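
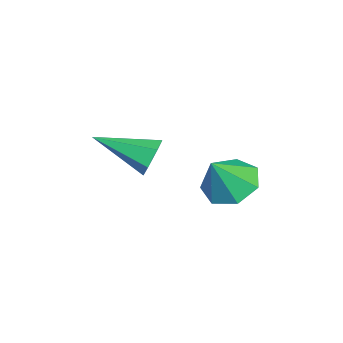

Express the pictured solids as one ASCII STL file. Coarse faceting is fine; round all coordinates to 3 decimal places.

solid 
facet normal -0.468 0.340 -0.816
outer loop
vertex 3.462 0.818 1.415
vertex 2.836 1.289 1.97
vertex 3.674 1.598 1.618
endloop
endfacet
facet normal 0.967 -0.253 -0.038
outer loop
vertex 3.462 0.818 1.415
vertex 3.674 1.598 1.618
vertex 3.524 0.791 3.17
endloop
endfacet
facet normal -0.468 0.340 -0.816
outer loop
vertex 3.674 1.598 1.618
vertex 2.836 1.289 1.97
vertex 3.255 2.145 2.086
endloop
endfacet
facet normal 0.864 0.408 0.296
outer loop
vertex 3.674 1.598 1.618
vertex 3.255 2.145 2.086
vertex 3.524 0.791 3.17
endloop
endfacet
facet normal -0.467 0.339 -0.816
outer loop
vertex 3.255 2.145 2.086
vertex 2.836 1.289 1.97
vertex 2.521 2.048 2.466
endloop
endfacet
facet normal 0.288 0.633 0.719
outer loop
vertex 3.255 2.145 2.086
vertex 2.521 2.048 2.466
vertex 3.524 0.791 3.17
endloop
endfacet
facet normal -0.468 0.339 -0.816
outer loop
vertex 2.521 2.048 2.466
vertex 2.836 1.289 1.97
vertex 2.024 1.38 2.473
endloop
endfacet
facet normal -0.325 0.251 0.912
outer loop
vertex 2.521 2.048 2.466
vertex 2.024 1.38 2.473
vertex 3.524 0.791 3.17
endloop
endfacet
facet normal -0.468 0.339 -0.816
outer loop
vertex 2.024 1.38 2.473
vertex 2.836 1.289 1.97
vertex 2.139 0.643 2.101
endloop
endfacet
facet normal -0.515 -0.449 0.730
outer loop
vertex 2.024 1.38 2.473
vertex 2.139 0.643 2.101
vertex 3.524 0.791 3.17
endloop
endfacet
facet normal -0.468 0.339 -0.816
outer loop
vertex 2.139 0.643 2.101
vertex 2.836 1.289 1.97
vertex 2.779 0.393 1.63
endloop
endfacet
facet normal -0.139 -0.940 0.310
outer loop
vertex 2.139 0.643 2.101
vertex 2.779 0.393 1.63
vertex 3.524 0.791 3.17
endloop
endfacet
facet normal -0.468 0.339 -0.816
outer loop
vertex 2.779 0.393 1.63
vertex 2.836 1.289 1.97
vertex 3.462 0.818 1.415
endloop
endfacet
facet normal 0.521 -0.853 -0.032
outer loop
vertex 2.779 0.393 1.63
vertex 3.462 0.818 1.415
vertex 3.524 0.791 3.17
endloop
endfacet
facet normal 0.053 0.935 -0.350
outer loop
vertex 3.539 -0.751 3.609
vertex 3.19 -0.942 3.045
vertex 2.85 -0.715 3.601
endloop
endfacet
facet normal -0.009 0.055 0.998
outer loop
vertex 3.539 -0.751 3.609
vertex 2.85 -0.715 3.601
vertex 3.09 -2.738 3.715
endloop
endfacet
facet normal 0.053 0.935 -0.350
outer loop
vertex 2.85 -0.715 3.601
vertex 3.19 -0.942 3.045
vertex 2.501 -0.906 3.037
endloop
endfacet
facet normal -0.838 -0.069 0.542
outer loop
vertex 2.85 -0.715 3.601
vertex 2.501 -0.906 3.037
vertex 3.09 -2.738 3.715
endloop
endfacet
facet normal 0.053 0.935 -0.349
outer loop
vertex 2.501 -0.906 3.037
vertex 3.19 -0.942 3.045
vertex 2.842 -1.133 2.481
endloop
endfacet
facet normal -0.844 -0.402 -0.354
outer loop
vertex 2.501 -0.906 3.037
vertex 2.842 -1.133 2.481
vertex 3.09 -2.738 3.715
endloop
endfacet
facet normal 0.052 0.936 -0.349
outer loop
vertex 2.842 -1.133 2.481
vertex 3.19 -0.942 3.045
vertex 3.531 -1.168 2.489
endloop
endfacet
facet normal -0.022 -0.611 -0.791
outer loop
vertex 2.842 -1.133 2.481
vertex 3.531 -1.168 2.489
vertex 3.09 -2.738 3.715
endloop
endfacet
facet normal 0.052 0.936 -0.349
outer loop
vertex 3.531 -1.168 2.489
vertex 3.19 -0.942 3.045
vertex 3.879 -0.977 3.053
endloop
endfacet
facet normal 0.807 -0.487 -0.333
outer loop
vertex 3.531 -1.168 2.489
vertex 3.879 -0.977 3.053
vertex 3.09 -2.738 3.715
endloop
endfacet
facet normal 0.052 0.936 -0.349
outer loop
vertex 3.879 -0.977 3.053
vertex 3.19 -0.942 3.045
vertex 3.539 -0.751 3.609
endloop
endfacet
facet normal 0.814 -0.154 0.560
outer loop
vertex 3.879 -0.977 3.053
vertex 3.539 -0.751 3.609
vertex 3.09 -2.738 3.715
endloop
endfacet

endsolid


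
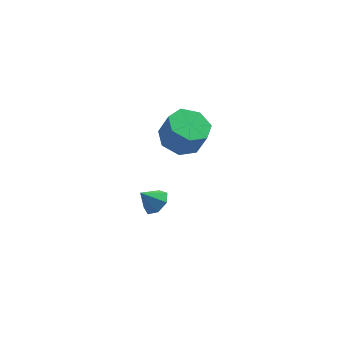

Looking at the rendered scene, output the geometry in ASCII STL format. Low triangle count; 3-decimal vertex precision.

solid 
facet normal 0.656 -0.009 -0.754
outer loop
vertex 1.784 0.278 -3.7
vertex 1.244 0.126 -4.168
vertex 1.494 0.779 -3.958
endloop
endfacet
facet normal 0.171 0.528 0.832
outer loop
vertex 1.784 0.278 -3.7
vertex 1.494 0.779 -3.958
vertex 0.536 0.134 -3.352
endloop
endfacet
facet normal 0.655 -0.008 -0.755
outer loop
vertex 1.494 0.779 -3.958
vertex 1.244 0.126 -4.168
vertex 1.016 0.788 -4.373
endloop
endfacet
facet normal -0.327 0.858 0.396
outer loop
vertex 1.494 0.779 -3.958
vertex 1.016 0.788 -4.373
vertex 0.536 0.134 -3.352
endloop
endfacet
facet normal 0.656 -0.008 -0.755
outer loop
vertex 1.016 0.788 -4.373
vertex 1.244 0.126 -4.168
vertex 0.71 0.298 -4.634
endloop
endfacet
facet normal -0.837 0.546 -0.044
outer loop
vertex 1.016 0.788 -4.373
vertex 0.71 0.298 -4.634
vertex 0.536 0.134 -3.352
endloop
endfacet
facet normal 0.656 -0.009 -0.755
outer loop
vertex 0.71 0.298 -4.634
vertex 1.244 0.126 -4.168
vertex 0.806 -0.321 -4.543
endloop
endfacet
facet normal -0.973 -0.174 -0.154
outer loop
vertex 0.71 0.298 -4.634
vertex 0.806 -0.321 -4.543
vertex 0.536 0.134 -3.352
endloop
endfacet
facet normal 0.655 -0.008 -0.756
outer loop
vertex 0.806 -0.321 -4.543
vertex 1.244 0.126 -4.168
vertex 1.233 -0.604 -4.17
endloop
endfacet
facet normal -0.633 -0.760 0.147
outer loop
vertex 0.806 -0.321 -4.543
vertex 1.233 -0.604 -4.17
vertex 0.536 0.134 -3.352
endloop
endfacet
facet normal 0.656 -0.008 -0.755
outer loop
vertex 1.233 -0.604 -4.17
vertex 1.244 0.126 -4.168
vertex 1.668 -0.338 -3.795
endloop
endfacet
facet normal -0.074 -0.771 0.633
outer loop
vertex 1.233 -0.604 -4.17
vertex 1.668 -0.338 -3.795
vertex 0.536 0.134 -3.352
endloop
endfacet
facet normal 0.656 -0.007 -0.755
outer loop
vertex 1.668 -0.338 -3.795
vertex 1.244 0.126 -4.168
vertex 1.784 0.278 -3.7
endloop
endfacet
facet normal 0.284 -0.198 0.938
outer loop
vertex 1.668 -0.338 -3.795
vertex 1.784 0.278 -3.7
vertex 0.536 0.134 -3.352
endloop
endfacet
facet normal -0.308 0.215 -0.927
outer loop
vertex 2.807 -1.48 0.799
vertex 2.178 -0.77 1.173
vertex 3.148 -0.667 0.874
endloop
endfacet
facet normal 0.870 -0.331 -0.366
outer loop
vertex 2.807 -1.48 0.799
vertex 3.148 -0.667 0.874
vertex 3.211 -1.761 2.013
endloop
endfacet
facet normal 0.870 -0.331 -0.366
outer loop
vertex 3.211 -1.761 2.013
vertex 3.148 -0.667 0.874
vertex 3.552 -0.947 2.088
endloop
endfacet
facet normal 0.308 -0.215 0.927
outer loop
vertex 3.211 -1.761 2.013
vertex 3.552 -0.947 2.088
vertex 2.582 -1.05 2.387
endloop
endfacet
facet normal -0.308 0.214 -0.927
outer loop
vertex 3.148 -0.667 0.874
vertex 2.178 -0.77 1.173
vertex 2.758 0.069 1.174
endloop
endfacet
facet normal 0.843 0.513 -0.162
outer loop
vertex 3.148 -0.667 0.874
vertex 2.758 0.069 1.174
vertex 3.552 -0.947 2.088
endloop
endfacet
facet normal 0.843 0.513 -0.162
outer loop
vertex 3.552 -0.947 2.088
vertex 2.758 0.069 1.174
vertex 3.162 -0.211 2.388
endloop
endfacet
facet normal 0.308 -0.214 0.927
outer loop
vertex 3.552 -0.947 2.088
vertex 3.162 -0.211 2.388
vertex 2.582 -1.05 2.387
endloop
endfacet
facet normal -0.308 0.214 -0.927
outer loop
vertex 2.758 0.069 1.174
vertex 2.178 -0.77 1.173
vertex 1.932 0.174 1.473
endloop
endfacet
facet normal 0.182 0.970 0.163
outer loop
vertex 2.758 0.069 1.174
vertex 1.932 0.174 1.473
vertex 3.162 -0.211 2.388
endloop
endfacet
facet normal 0.181 0.970 0.164
outer loop
vertex 3.162 -0.211 2.388
vertex 1.932 0.174 1.473
vertex 2.336 -0.107 2.687
endloop
endfacet
facet normal 0.308 -0.214 0.927
outer loop
vertex 3.162 -0.211 2.388
vertex 2.336 -0.107 2.687
vertex 2.582 -1.05 2.387
endloop
endfacet
facet normal -0.308 0.214 -0.927
outer loop
vertex 1.932 0.174 1.473
vertex 2.178 -0.77 1.173
vertex 1.291 -0.433 1.546
endloop
endfacet
facet normal -0.617 0.696 0.367
outer loop
vertex 1.932 0.174 1.473
vertex 1.291 -0.433 1.546
vertex 2.336 -0.107 2.687
endloop
endfacet
facet normal -0.617 0.697 0.366
outer loop
vertex 2.336 -0.107 2.687
vertex 1.291 -0.433 1.546
vertex 1.695 -0.713 2.76
endloop
endfacet
facet normal 0.308 -0.214 0.927
outer loop
vertex 2.336 -0.107 2.687
vertex 1.695 -0.713 2.76
vertex 2.582 -1.05 2.387
endloop
endfacet
facet normal -0.308 0.214 -0.927
outer loop
vertex 1.291 -0.433 1.546
vertex 2.178 -0.77 1.173
vertex 1.318 -1.293 1.338
endloop
endfacet
facet normal -0.951 -0.101 0.293
outer loop
vertex 1.291 -0.433 1.546
vertex 1.318 -1.293 1.338
vertex 1.695 -0.713 2.76
endloop
endfacet
facet normal -0.951 -0.101 0.293
outer loop
vertex 1.695 -0.713 2.76
vertex 1.318 -1.293 1.338
vertex 1.722 -1.573 2.552
endloop
endfacet
facet normal 0.308 -0.214 0.927
outer loop
vertex 1.695 -0.713 2.76
vertex 1.722 -1.573 2.552
vertex 2.582 -1.05 2.387
endloop
endfacet
facet normal -0.308 0.214 -0.927
outer loop
vertex 1.318 -1.293 1.338
vertex 2.178 -0.77 1.173
vertex 1.993 -1.759 1.006
endloop
endfacet
facet normal -0.568 -0.823 -0.001
outer loop
vertex 1.318 -1.293 1.338
vertex 1.993 -1.759 1.006
vertex 1.722 -1.573 2.552
endloop
endfacet
facet normal -0.568 -0.823 -0.001
outer loop
vertex 1.722 -1.573 2.552
vertex 1.993 -1.759 1.006
vertex 2.397 -2.039 2.22
endloop
endfacet
facet normal 0.308 -0.214 0.927
outer loop
vertex 1.722 -1.573 2.552
vertex 2.397 -2.039 2.22
vertex 2.582 -1.05 2.387
endloop
endfacet
facet normal -0.309 0.214 -0.927
outer loop
vertex 1.993 -1.759 1.006
vertex 2.178 -0.77 1.173
vertex 2.807 -1.48 0.799
endloop
endfacet
facet normal 0.242 -0.925 -0.294
outer loop
vertex 1.993 -1.759 1.006
vertex 2.807 -1.48 0.799
vertex 2.397 -2.039 2.22
endloop
endfacet
facet normal 0.241 -0.925 -0.294
outer loop
vertex 2.397 -2.039 2.22
vertex 2.807 -1.48 0.799
vertex 3.211 -1.761 2.013
endloop
endfacet
facet normal 0.309 -0.214 0.927
outer loop
vertex 2.397 -2.039 2.22
vertex 3.211 -1.761 2.013
vertex 2.582 -1.05 2.387
endloop
endfacet

endsolid


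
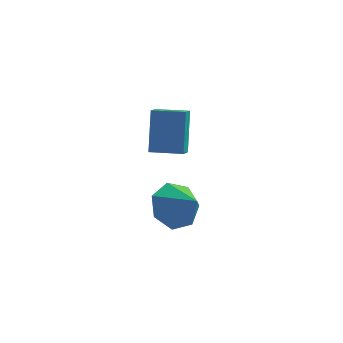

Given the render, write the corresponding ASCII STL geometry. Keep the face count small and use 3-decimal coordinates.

solid 
facet normal -0.667 0.378 -0.641
outer loop
vertex 0.716 2.096 -1.672
vertex 0.019 2.224 -0.871
vertex 0.755 2.912 -1.231
endloop
endfacet
facet normal 0.986 0.040 -0.161
outer loop
vertex 0.716 2.096 -1.672
vertex 0.755 2.912 -1.231
vertex 1.021 1.656 0.091
endloop
endfacet
facet normal -0.668 0.379 -0.641
outer loop
vertex 0.755 2.912 -1.231
vertex 0.019 2.224 -0.871
vertex 0.24 3.21 -0.518
endloop
endfacet
facet normal 0.779 0.526 0.343
outer loop
vertex 0.755 2.912 -1.231
vertex 0.24 3.21 -0.518
vertex 1.021 1.656 0.091
endloop
endfacet
facet normal -0.667 0.379 -0.641
outer loop
vertex 0.24 3.21 -0.518
vertex 0.019 2.224 -0.871
vertex -0.442 2.765 -0.071
endloop
endfacet
facet normal 0.256 0.461 0.850
outer loop
vertex 0.24 3.21 -0.518
vertex -0.442 2.765 -0.071
vertex 1.021 1.656 0.091
endloop
endfacet
facet normal -0.668 0.378 -0.641
outer loop
vertex -0.442 2.765 -0.071
vertex 0.019 2.224 -0.871
vertex -0.776 1.913 -0.226
endloop
endfacet
facet normal -0.187 -0.104 0.977
outer loop
vertex -0.442 2.765 -0.071
vertex -0.776 1.913 -0.226
vertex 1.021 1.656 0.091
endloop
endfacet
facet normal -0.668 0.378 -0.641
outer loop
vertex -0.776 1.913 -0.226
vertex 0.019 2.224 -0.871
vertex -0.512 1.295 -0.866
endloop
endfacet
facet normal -0.218 -0.745 0.630
outer loop
vertex -0.776 1.913 -0.226
vertex -0.512 1.295 -0.866
vertex 1.021 1.656 0.091
endloop
endfacet
facet normal -0.668 0.378 -0.641
outer loop
vertex -0.512 1.295 -0.866
vertex 0.019 2.224 -0.871
vertex 0.152 1.377 -1.51
endloop
endfacet
facet normal 0.188 -0.980 0.069
outer loop
vertex -0.512 1.295 -0.866
vertex 0.152 1.377 -1.51
vertex 1.021 1.656 0.091
endloop
endfacet
facet normal -0.667 0.379 -0.641
outer loop
vertex 0.152 1.377 -1.51
vertex 0.019 2.224 -0.871
vertex 0.716 2.096 -1.672
endloop
endfacet
facet normal 0.723 -0.631 -0.282
outer loop
vertex 0.152 1.377 -1.51
vertex 0.716 2.096 -1.672
vertex 1.021 1.656 0.091
endloop
endfacet
facet normal -0.994 -0.089 -0.067
outer loop
vertex -0.68 1.241 2.794
vertex -0.869 2.191 4.334
vertex -0.713 1.936 2.361
endloop
endfacet
facet normal 0.104 -0.522 -0.846
outer loop
vertex 0.549 2.049 2.446
vertex -0.68 1.241 2.794
vertex -0.713 1.936 2.361
endloop
endfacet
facet normal -0.994 -0.089 -0.067
outer loop
vertex -0.713 1.936 2.361
vertex -0.869 2.191 4.334
vertex -0.902 2.887 3.901
endloop
endfacet
facet normal -0.040 0.848 -0.529
outer loop
vertex -0.902 2.887 3.901
vertex 0.549 2.049 2.446
vertex -0.713 1.936 2.361
endloop
endfacet
facet normal 0.040 -0.848 0.528
outer loop
vertex -0.68 1.241 2.794
vertex 0.393 2.304 4.419
vertex -0.869 2.191 4.334
endloop
endfacet
facet normal 0.103 -0.522 -0.847
outer loop
vertex 0.582 1.353 2.879
vertex -0.68 1.241 2.794
vertex 0.549 2.049 2.446
endloop
endfacet
facet normal 0.040 -0.848 0.529
outer loop
vertex 0.582 1.353 2.879
vertex 0.393 2.304 4.419
vertex -0.68 1.241 2.794
endloop
endfacet
facet normal -0.104 0.522 0.847
outer loop
vertex -0.869 2.191 4.334
vertex 0.393 2.304 4.419
vertex -0.902 2.887 3.901
endloop
endfacet
facet normal -0.040 0.848 -0.528
outer loop
vertex 0.36 2.999 3.986
vertex 0.549 2.049 2.446
vertex -0.902 2.887 3.901
endloop
endfacet
facet normal -0.103 0.522 0.846
outer loop
vertex -0.902 2.887 3.901
vertex 0.393 2.304 4.419
vertex 0.36 2.999 3.986
endloop
endfacet
facet normal 0.994 0.089 0.067
outer loop
vertex 0.36 2.999 3.986
vertex 0.582 1.353 2.879
vertex 0.549 2.049 2.446
endloop
endfacet
facet normal 0.994 0.089 0.067
outer loop
vertex 0.393 2.304 4.419
vertex 0.582 1.353 2.879
vertex 0.36 2.999 3.986
endloop
endfacet

endsolid


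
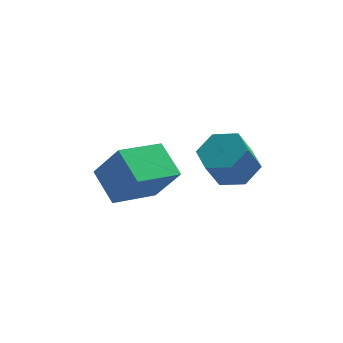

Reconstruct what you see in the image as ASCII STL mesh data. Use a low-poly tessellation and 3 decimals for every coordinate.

solid 
facet normal -0.748 -0.617 0.244
outer loop
vertex -2.166 -0.253 2.594
vertex -3.128 0.286 1.01
vertex -1.43 -1.488 1.726
endloop
endfacet
facet normal 0.499 -0.279 0.820
outer loop
vertex 0.148 -0.186 1.21
vertex -2.166 -0.253 2.594
vertex -1.43 -1.488 1.726
endloop
endfacet
facet normal -0.748 -0.617 0.245
outer loop
vertex -1.43 -1.488 1.726
vertex -3.128 0.286 1.01
vertex -2.392 -0.95 0.142
endloop
endfacet
facet normal 0.438 -0.736 -0.516
outer loop
vertex -2.392 -0.95 0.142
vertex 0.148 -0.186 1.21
vertex -1.43 -1.488 1.726
endloop
endfacet
facet normal -0.438 0.736 0.516
outer loop
vertex -2.166 -0.253 2.594
vertex -1.55 1.588 0.494
vertex -3.128 0.286 1.01
endloop
endfacet
facet normal 0.499 -0.279 0.821
outer loop
vertex -0.588 1.05 2.078
vertex -2.166 -0.253 2.594
vertex 0.148 -0.186 1.21
endloop
endfacet
facet normal -0.439 0.736 0.516
outer loop
vertex -0.588 1.05 2.078
vertex -1.55 1.588 0.494
vertex -2.166 -0.253 2.594
endloop
endfacet
facet normal -0.499 0.279 -0.821
outer loop
vertex -3.128 0.286 1.01
vertex -1.55 1.588 0.494
vertex -2.392 -0.95 0.142
endloop
endfacet
facet normal 0.438 -0.736 -0.517
outer loop
vertex -0.814 0.353 -0.374
vertex 0.148 -0.186 1.21
vertex -2.392 -0.95 0.142
endloop
endfacet
facet normal -0.499 0.279 -0.820
outer loop
vertex -2.392 -0.95 0.142
vertex -1.55 1.588 0.494
vertex -0.814 0.353 -0.374
endloop
endfacet
facet normal 0.748 0.617 -0.244
outer loop
vertex -0.814 0.353 -0.374
vertex -0.588 1.05 2.078
vertex 0.148 -0.186 1.21
endloop
endfacet
facet normal 0.748 0.617 -0.244
outer loop
vertex -1.55 1.588 0.494
vertex -0.588 1.05 2.078
vertex -0.814 0.353 -0.374
endloop
endfacet
facet normal 0.350 0.361 -0.865
outer loop
vertex 2.734 -0.786 2.949
vertex 2.134 -1.408 2.447
vertex 1.811 -0.495 2.697
endloop
endfacet
facet normal 0.161 0.886 0.434
outer loop
vertex 2.734 -0.786 2.949
vertex 1.811 -0.495 2.697
vertex 2.207 -1.33 4.255
endloop
endfacet
facet normal 0.161 0.886 0.434
outer loop
vertex 2.207 -1.33 4.255
vertex 1.811 -0.495 2.697
vertex 1.284 -1.039 4.003
endloop
endfacet
facet normal -0.350 -0.360 0.865
outer loop
vertex 2.207 -1.33 4.255
vertex 1.284 -1.039 4.003
vertex 1.606 -1.952 3.753
endloop
endfacet
facet normal 0.350 0.361 -0.865
outer loop
vertex 1.811 -0.495 2.697
vertex 2.134 -1.408 2.447
vertex 1.211 -1.117 2.195
endloop
endfacet
facet normal -0.719 0.695 -0.001
outer loop
vertex 1.811 -0.495 2.697
vertex 1.211 -1.117 2.195
vertex 1.284 -1.039 4.003
endloop
endfacet
facet normal -0.719 0.695 -0.001
outer loop
vertex 1.284 -1.039 4.003
vertex 1.211 -1.117 2.195
vertex 0.683 -1.661 3.501
endloop
endfacet
facet normal -0.350 -0.360 0.865
outer loop
vertex 1.284 -1.039 4.003
vertex 0.683 -1.661 3.501
vertex 1.606 -1.952 3.753
endloop
endfacet
facet normal 0.350 0.360 -0.865
outer loop
vertex 1.211 -1.117 2.195
vertex 2.134 -1.408 2.447
vertex 1.533 -2.03 1.945
endloop
endfacet
facet normal -0.880 -0.191 -0.435
outer loop
vertex 1.211 -1.117 2.195
vertex 1.533 -2.03 1.945
vertex 0.683 -1.661 3.501
endloop
endfacet
facet normal -0.880 -0.192 -0.435
outer loop
vertex 0.683 -1.661 3.501
vertex 1.533 -2.03 1.945
vertex 1.006 -2.574 3.251
endloop
endfacet
facet normal -0.350 -0.361 0.865
outer loop
vertex 0.683 -1.661 3.501
vertex 1.006 -2.574 3.251
vertex 1.606 -1.952 3.753
endloop
endfacet
facet normal 0.350 0.360 -0.865
outer loop
vertex 1.533 -2.03 1.945
vertex 2.134 -1.408 2.447
vertex 2.456 -2.321 2.197
endloop
endfacet
facet normal -0.161 -0.886 -0.434
outer loop
vertex 1.533 -2.03 1.945
vertex 2.456 -2.321 2.197
vertex 1.006 -2.574 3.251
endloop
endfacet
facet normal -0.161 -0.886 -0.434
outer loop
vertex 1.006 -2.574 3.251
vertex 2.456 -2.321 2.197
vertex 1.929 -2.865 3.503
endloop
endfacet
facet normal -0.350 -0.361 0.865
outer loop
vertex 1.006 -2.574 3.251
vertex 1.929 -2.865 3.503
vertex 1.606 -1.952 3.753
endloop
endfacet
facet normal 0.350 0.360 -0.865
outer loop
vertex 2.456 -2.321 2.197
vertex 2.134 -1.408 2.447
vertex 3.057 -1.699 2.699
endloop
endfacet
facet normal 0.719 -0.695 0.001
outer loop
vertex 2.456 -2.321 2.197
vertex 3.057 -1.699 2.699
vertex 1.929 -2.865 3.503
endloop
endfacet
facet normal 0.719 -0.695 0.001
outer loop
vertex 1.929 -2.865 3.503
vertex 3.057 -1.699 2.699
vertex 2.529 -2.243 4.005
endloop
endfacet
facet normal -0.350 -0.361 0.865
outer loop
vertex 1.929 -2.865 3.503
vertex 2.529 -2.243 4.005
vertex 1.606 -1.952 3.753
endloop
endfacet
facet normal 0.350 0.361 -0.865
outer loop
vertex 3.057 -1.699 2.699
vertex 2.134 -1.408 2.447
vertex 2.734 -0.786 2.949
endloop
endfacet
facet normal 0.879 0.192 0.436
outer loop
vertex 3.057 -1.699 2.699
vertex 2.734 -0.786 2.949
vertex 2.529 -2.243 4.005
endloop
endfacet
facet normal 0.880 0.191 0.435
outer loop
vertex 2.529 -2.243 4.005
vertex 2.734 -0.786 2.949
vertex 2.207 -1.33 4.255
endloop
endfacet
facet normal -0.350 -0.360 0.865
outer loop
vertex 2.529 -2.243 4.005
vertex 2.207 -1.33 4.255
vertex 1.606 -1.952 3.753
endloop
endfacet

endsolid


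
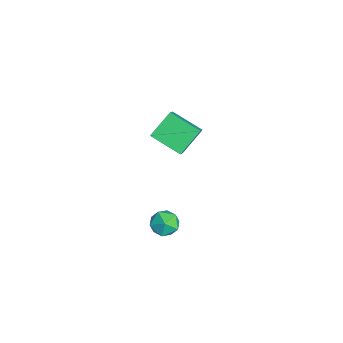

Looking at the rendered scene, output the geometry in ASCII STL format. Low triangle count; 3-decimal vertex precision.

solid 
facet normal -0.518 0.261 0.815
outer loop
vertex 3.516 -1.656 2.865
vertex 2.707 -2.0 2.461
vertex 3.262 -2.58 3.0
endloop
endfacet
facet normal 0.157 0.100 0.982
outer loop
vertex 3.516 -1.656 2.865
vertex 3.262 -2.58 3.0
vertex 4.186 -2.353 2.829
endloop
endfacet
facet normal 0.587 0.532 0.610
outer loop
vertex 3.516 -1.656 2.865
vertex 4.186 -2.353 2.829
vertex 4.203 -1.632 2.184
endloop
endfacet
facet normal 0.176 0.961 0.212
outer loop
vertex 3.516 -1.656 2.865
vertex 4.203 -1.632 2.184
vertex 3.288 -1.414 1.957
endloop
endfacet
facet normal -0.506 0.793 0.339
outer loop
vertex 3.516 -1.656 2.865
vertex 3.288 -1.414 1.957
vertex 2.707 -2.0 2.461
endloop
endfacet
facet normal 0.283 -0.569 0.772
outer loop
vertex 4.186 -2.353 2.829
vertex 3.262 -2.58 3.0
vertex 3.792 -3.126 2.403
endloop
endfacet
facet normal -0.809 -0.309 0.501
outer loop
vertex 3.262 -2.58 3.0
vertex 2.707 -2.0 2.461
vertex 2.877 -2.908 2.176
endloop
endfacet
facet normal -0.790 0.551 -0.270
outer loop
vertex 2.707 -2.0 2.461
vertex 3.288 -1.414 1.957
vertex 2.894 -2.187 1.531
endloop
endfacet
facet normal 0.314 0.823 -0.474
outer loop
vertex 3.288 -1.414 1.957
vertex 4.203 -1.632 2.184
vertex 3.818 -1.96 1.36
endloop
endfacet
facet normal 0.977 0.129 0.170
outer loop
vertex 4.203 -1.632 2.184
vertex 4.186 -2.353 2.829
vertex 4.373 -2.54 1.899
endloop
endfacet
facet normal -0.176 -0.961 -0.212
outer loop
vertex 3.564 -2.884 1.495
vertex 3.792 -3.126 2.403
vertex 2.877 -2.908 2.176
endloop
endfacet
facet normal -0.587 -0.532 -0.610
outer loop
vertex 3.564 -2.884 1.495
vertex 2.877 -2.908 2.176
vertex 2.894 -2.187 1.531
endloop
endfacet
facet normal -0.157 -0.100 -0.982
outer loop
vertex 3.564 -2.884 1.495
vertex 2.894 -2.187 1.531
vertex 3.818 -1.96 1.36
endloop
endfacet
facet normal 0.518 -0.261 -0.815
outer loop
vertex 3.564 -2.884 1.495
vertex 3.818 -1.96 1.36
vertex 4.373 -2.54 1.899
endloop
endfacet
facet normal 0.506 -0.793 -0.339
outer loop
vertex 3.564 -2.884 1.495
vertex 4.373 -2.54 1.899
vertex 3.792 -3.126 2.403
endloop
endfacet
facet normal -0.314 -0.823 0.474
outer loop
vertex 2.877 -2.908 2.176
vertex 3.792 -3.126 2.403
vertex 3.262 -2.58 3.0
endloop
endfacet
facet normal -0.977 -0.129 -0.170
outer loop
vertex 2.894 -2.187 1.531
vertex 2.877 -2.908 2.176
vertex 2.707 -2.0 2.461
endloop
endfacet
facet normal -0.283 0.569 -0.772
outer loop
vertex 3.818 -1.96 1.36
vertex 2.894 -2.187 1.531
vertex 3.288 -1.414 1.957
endloop
endfacet
facet normal 0.809 0.309 -0.501
outer loop
vertex 4.373 -2.54 1.899
vertex 3.818 -1.96 1.36
vertex 4.203 -1.632 2.184
endloop
endfacet
facet normal 0.790 -0.551 0.270
outer loop
vertex 3.792 -3.126 2.403
vertex 4.373 -2.54 1.899
vertex 4.186 -2.353 2.829
endloop
endfacet
facet normal -0.554 -0.731 0.399
outer loop
vertex -2.873 -2.121 3.942
vertex -3.681 -0.833 5.179
vertex -4.29 -1.758 2.638
endloop
endfacet
facet normal 0.412 -0.657 -0.631
outer loop
vertex -3.099 -0.187 1.781
vertex -2.873 -2.121 3.942
vertex -4.29 -1.758 2.638
endloop
endfacet
facet normal -0.554 -0.731 0.399
outer loop
vertex -4.29 -1.758 2.638
vertex -3.681 -0.833 5.179
vertex -5.098 -0.47 3.875
endloop
endfacet
facet normal -0.723 0.185 -0.665
outer loop
vertex -5.098 -0.47 3.875
vertex -3.099 -0.187 1.781
vertex -4.29 -1.758 2.638
endloop
endfacet
facet normal 0.723 -0.185 0.665
outer loop
vertex -2.873 -2.121 3.942
vertex -2.49 0.738 4.322
vertex -3.681 -0.833 5.179
endloop
endfacet
facet normal 0.412 -0.657 -0.631
outer loop
vertex -1.682 -0.55 3.085
vertex -2.873 -2.121 3.942
vertex -3.099 -0.187 1.781
endloop
endfacet
facet normal 0.723 -0.185 0.665
outer loop
vertex -1.682 -0.55 3.085
vertex -2.49 0.738 4.322
vertex -2.873 -2.121 3.942
endloop
endfacet
facet normal -0.412 0.657 0.631
outer loop
vertex -3.681 -0.833 5.179
vertex -2.49 0.738 4.322
vertex -5.098 -0.47 3.875
endloop
endfacet
facet normal -0.723 0.185 -0.665
outer loop
vertex -3.907 1.101 3.018
vertex -3.099 -0.187 1.781
vertex -5.098 -0.47 3.875
endloop
endfacet
facet normal -0.412 0.657 0.631
outer loop
vertex -5.098 -0.47 3.875
vertex -2.49 0.738 4.322
vertex -3.907 1.101 3.018
endloop
endfacet
facet normal 0.554 0.731 -0.399
outer loop
vertex -3.907 1.101 3.018
vertex -1.682 -0.55 3.085
vertex -3.099 -0.187 1.781
endloop
endfacet
facet normal 0.554 0.731 -0.399
outer loop
vertex -2.49 0.738 4.322
vertex -1.682 -0.55 3.085
vertex -3.907 1.101 3.018
endloop
endfacet

endsolid


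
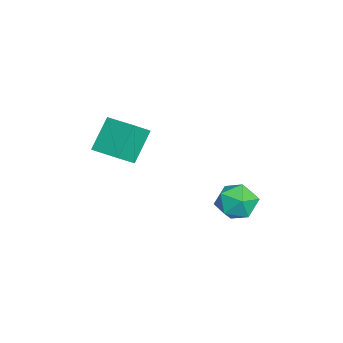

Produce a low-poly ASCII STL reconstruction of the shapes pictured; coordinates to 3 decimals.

solid 
facet normal -0.625 -0.776 -0.084
outer loop
vertex -1.069 -1.95 1.281
vertex -1.691 -1.375 0.594
vertex -0.205 -2.509 0.029
endloop
endfacet
facet normal 0.570 -0.528 0.629
outer loop
vertex 0.651 -1.445 0.146
vertex -1.069 -1.95 1.281
vertex -0.205 -2.509 0.029
endloop
endfacet
facet normal -0.625 -0.776 -0.085
outer loop
vertex -0.205 -2.509 0.029
vertex -1.691 -1.375 0.594
vertex -0.827 -1.933 -0.657
endloop
endfacet
facet normal 0.533 -0.344 -0.773
outer loop
vertex -0.827 -1.933 -0.657
vertex 0.651 -1.445 0.146
vertex -0.205 -2.509 0.029
endloop
endfacet
facet normal -0.534 0.345 0.772
outer loop
vertex -1.069 -1.95 1.281
vertex -0.835 -0.311 0.711
vertex -1.691 -1.375 0.594
endloop
endfacet
facet normal 0.570 -0.528 0.629
outer loop
vertex -0.213 -0.887 1.397
vertex -1.069 -1.95 1.281
vertex 0.651 -1.445 0.146
endloop
endfacet
facet normal -0.533 0.345 0.773
outer loop
vertex -0.213 -0.887 1.397
vertex -0.835 -0.311 0.711
vertex -1.069 -1.95 1.281
endloop
endfacet
facet normal -0.570 0.528 -0.629
outer loop
vertex -1.691 -1.375 0.594
vertex -0.835 -0.311 0.711
vertex -0.827 -1.933 -0.657
endloop
endfacet
facet normal 0.534 -0.345 -0.772
outer loop
vertex 0.029 -0.87 -0.541
vertex 0.651 -1.445 0.146
vertex -0.827 -1.933 -0.657
endloop
endfacet
facet normal -0.570 0.528 -0.629
outer loop
vertex -0.827 -1.933 -0.657
vertex -0.835 -0.311 0.711
vertex 0.029 -0.87 -0.541
endloop
endfacet
facet normal 0.624 0.777 0.085
outer loop
vertex 0.029 -0.87 -0.541
vertex -0.213 -0.887 1.397
vertex 0.651 -1.445 0.146
endloop
endfacet
facet normal 0.625 0.776 0.085
outer loop
vertex -0.835 -0.311 0.711
vertex -0.213 -0.887 1.397
vertex 0.029 -0.87 -0.541
endloop
endfacet
facet normal -0.423 0.900 -0.104
outer loop
vertex -0.283 3.589 -3.287
vertex -0.798 3.437 -2.507
vertex 0.053 3.845 -2.44
endloop
endfacet
facet normal 0.240 0.899 -0.367
outer loop
vertex -0.283 3.589 -3.287
vertex 0.053 3.845 -2.44
vertex 0.625 3.434 -3.072
endloop
endfacet
facet normal 0.275 0.397 -0.876
outer loop
vertex -0.283 3.589 -3.287
vertex 0.625 3.434 -3.072
vertex 0.128 2.771 -3.529
endloop
endfacet
facet normal -0.367 0.090 -0.926
outer loop
vertex -0.283 3.589 -3.287
vertex 0.128 2.771 -3.529
vertex -0.752 2.774 -3.18
endloop
endfacet
facet normal -0.799 0.401 -0.449
outer loop
vertex -0.283 3.589 -3.287
vertex -0.752 2.774 -3.18
vertex -0.798 3.437 -2.507
endloop
endfacet
facet normal 0.685 0.711 0.158
outer loop
vertex 0.625 3.434 -3.072
vertex 0.053 3.845 -2.44
vertex 0.672 3.186 -2.16
endloop
endfacet
facet normal -0.388 0.714 0.583
outer loop
vertex 0.053 3.845 -2.44
vertex -0.798 3.437 -2.507
vertex -0.208 3.189 -1.811
endloop
endfacet
facet normal -0.995 -0.095 0.025
outer loop
vertex -0.798 3.437 -2.507
vertex -0.752 2.774 -3.18
vertex -0.705 2.526 -2.268
endloop
endfacet
facet normal -0.298 -0.596 -0.745
outer loop
vertex -0.752 2.774 -3.18
vertex 0.128 2.771 -3.529
vertex -0.133 2.115 -2.9
endloop
endfacet
facet normal 0.742 -0.098 -0.664
outer loop
vertex 0.128 2.771 -3.529
vertex 0.625 3.434 -3.072
vertex 0.718 2.523 -2.833
endloop
endfacet
facet normal 0.367 -0.090 0.926
outer loop
vertex 0.203 2.371 -2.053
vertex 0.672 3.186 -2.16
vertex -0.208 3.189 -1.811
endloop
endfacet
facet normal -0.275 -0.397 0.876
outer loop
vertex 0.203 2.371 -2.053
vertex -0.208 3.189 -1.811
vertex -0.705 2.526 -2.268
endloop
endfacet
facet normal -0.240 -0.899 0.367
outer loop
vertex 0.203 2.371 -2.053
vertex -0.705 2.526 -2.268
vertex -0.133 2.115 -2.9
endloop
endfacet
facet normal 0.423 -0.900 0.104
outer loop
vertex 0.203 2.371 -2.053
vertex -0.133 2.115 -2.9
vertex 0.718 2.523 -2.833
endloop
endfacet
facet normal 0.799 -0.401 0.449
outer loop
vertex 0.203 2.371 -2.053
vertex 0.718 2.523 -2.833
vertex 0.672 3.186 -2.16
endloop
endfacet
facet normal 0.298 0.596 0.745
outer loop
vertex -0.208 3.189 -1.811
vertex 0.672 3.186 -2.16
vertex 0.053 3.845 -2.44
endloop
endfacet
facet normal -0.742 0.098 0.664
outer loop
vertex -0.705 2.526 -2.268
vertex -0.208 3.189 -1.811
vertex -0.798 3.437 -2.507
endloop
endfacet
facet normal -0.685 -0.711 -0.158
outer loop
vertex -0.133 2.115 -2.9
vertex -0.705 2.526 -2.268
vertex -0.752 2.774 -3.18
endloop
endfacet
facet normal 0.388 -0.714 -0.583
outer loop
vertex 0.718 2.523 -2.833
vertex -0.133 2.115 -2.9
vertex 0.128 2.771 -3.529
endloop
endfacet
facet normal 0.995 0.095 -0.025
outer loop
vertex 0.672 3.186 -2.16
vertex 0.718 2.523 -2.833
vertex 0.625 3.434 -3.072
endloop
endfacet

endsolid


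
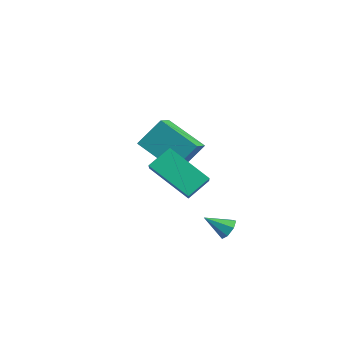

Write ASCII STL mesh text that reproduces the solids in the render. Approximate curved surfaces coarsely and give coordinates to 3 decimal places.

solid 
facet normal 0.520 0.658 -0.545
outer loop
vertex 1.862 2.823 -0.88
vertex 1.447 2.868 -1.222
vertex 1.549 3.156 -0.777
endloop
endfacet
facet normal 0.294 -0.019 0.956
outer loop
vertex 1.862 2.823 -0.88
vertex 1.549 3.156 -0.777
vertex 0.833 2.092 -0.578
endloop
endfacet
facet normal 0.521 0.657 -0.545
outer loop
vertex 1.549 3.156 -0.777
vertex 1.447 2.868 -1.222
vertex 1.159 3.272 -1.01
endloop
endfacet
facet normal -0.376 0.408 0.832
outer loop
vertex 1.549 3.156 -0.777
vertex 1.159 3.272 -1.01
vertex 0.833 2.092 -0.578
endloop
endfacet
facet normal 0.520 0.657 -0.546
outer loop
vertex 1.159 3.272 -1.01
vertex 1.447 2.868 -1.222
vertex 0.986 3.083 -1.402
endloop
endfacet
facet normal -0.910 0.339 0.238
outer loop
vertex 1.159 3.272 -1.01
vertex 0.986 3.083 -1.402
vertex 0.833 2.092 -0.578
endloop
endfacet
facet normal 0.520 0.657 -0.546
outer loop
vertex 0.986 3.083 -1.402
vertex 1.447 2.868 -1.222
vertex 1.16 2.732 -1.659
endloop
endfacet
facet normal -0.909 -0.174 -0.378
outer loop
vertex 0.986 3.083 -1.402
vertex 1.16 2.732 -1.659
vertex 0.833 2.092 -0.578
endloop
endfacet
facet normal 0.520 0.657 -0.546
outer loop
vertex 1.16 2.732 -1.659
vertex 1.447 2.868 -1.222
vertex 1.55 2.483 -1.587
endloop
endfacet
facet normal -0.373 -0.744 -0.554
outer loop
vertex 1.16 2.732 -1.659
vertex 1.55 2.483 -1.587
vertex 0.833 2.092 -0.578
endloop
endfacet
facet normal 0.520 0.657 -0.546
outer loop
vertex 1.55 2.483 -1.587
vertex 1.447 2.868 -1.222
vertex 1.863 2.524 -1.24
endloop
endfacet
facet normal 0.296 -0.943 -0.155
outer loop
vertex 1.55 2.483 -1.587
vertex 1.863 2.524 -1.24
vertex 0.833 2.092 -0.578
endloop
endfacet
facet normal 0.520 0.658 -0.545
outer loop
vertex 1.863 2.524 -1.24
vertex 1.447 2.868 -1.222
vertex 1.862 2.823 -0.88
endloop
endfacet
facet normal 0.592 -0.619 0.516
outer loop
vertex 1.863 2.524 -1.24
vertex 1.862 2.823 -0.88
vertex 0.833 2.092 -0.578
endloop
endfacet
facet normal -0.540 0.671 -0.508
outer loop
vertex -4.943 3.104 0.327
vertex -4.733 4.147 1.482
vertex -3.24 3.779 -0.592
endloop
endfacet
facet normal -0.134 -0.664 -0.736
outer loop
vertex -2.527 2.893 0.078
vertex -4.943 3.104 0.327
vertex -3.24 3.779 -0.592
endloop
endfacet
facet normal -0.540 0.671 -0.508
outer loop
vertex -3.24 3.779 -0.592
vertex -4.733 4.147 1.482
vertex -3.03 4.822 0.562
endloop
endfacet
facet normal 0.831 0.329 -0.449
outer loop
vertex -3.03 4.822 0.562
vertex -2.527 2.893 0.078
vertex -3.24 3.779 -0.592
endloop
endfacet
facet normal -0.831 -0.329 0.449
outer loop
vertex -4.943 3.104 0.327
vertex -4.02 3.261 2.152
vertex -4.733 4.147 1.482
endloop
endfacet
facet normal -0.134 -0.664 -0.735
outer loop
vertex -4.23 2.218 0.998
vertex -4.943 3.104 0.327
vertex -2.527 2.893 0.078
endloop
endfacet
facet normal -0.831 -0.329 0.449
outer loop
vertex -4.23 2.218 0.998
vertex -4.02 3.261 2.152
vertex -4.943 3.104 0.327
endloop
endfacet
facet normal 0.134 0.664 0.736
outer loop
vertex -4.733 4.147 1.482
vertex -4.02 3.261 2.152
vertex -3.03 4.822 0.562
endloop
endfacet
facet normal 0.831 0.329 -0.448
outer loop
vertex -2.317 3.936 1.233
vertex -2.527 2.893 0.078
vertex -3.03 4.822 0.562
endloop
endfacet
facet normal 0.134 0.664 0.735
outer loop
vertex -3.03 4.822 0.562
vertex -4.02 3.261 2.152
vertex -2.317 3.936 1.233
endloop
endfacet
facet normal 0.540 -0.671 0.508
outer loop
vertex -2.317 3.936 1.233
vertex -4.23 2.218 0.998
vertex -2.527 2.893 0.078
endloop
endfacet
facet normal 0.540 -0.671 0.508
outer loop
vertex -4.02 3.261 2.152
vertex -4.23 2.218 0.998
vertex -2.317 3.936 1.233
endloop
endfacet
facet normal -0.633 0.433 -0.642
outer loop
vertex -0.617 1.441 2.82
vertex 1.032 2.187 1.698
vertex -0.621 0.461 2.162
endloop
endfacet
facet normal -0.774 -0.351 0.527
outer loop
vertex 0.208 -0.107 3.002
vertex -0.617 1.441 2.82
vertex -0.621 0.461 2.162
endloop
endfacet
facet normal -0.633 0.434 -0.641
outer loop
vertex -0.621 0.461 2.162
vertex 1.032 2.187 1.698
vertex 1.028 1.208 1.04
endloop
endfacet
facet normal -0.004 -0.830 -0.558
outer loop
vertex 1.028 1.208 1.04
vertex 0.208 -0.107 3.002
vertex -0.621 0.461 2.162
endloop
endfacet
facet normal 0.004 0.830 0.558
outer loop
vertex -0.617 1.441 2.82
vertex 1.861 1.619 2.538
vertex 1.032 2.187 1.698
endloop
endfacet
facet normal -0.774 -0.351 0.527
outer loop
vertex 0.212 0.872 3.66
vertex -0.617 1.441 2.82
vertex 0.208 -0.107 3.002
endloop
endfacet
facet normal 0.004 0.830 0.558
outer loop
vertex 0.212 0.872 3.66
vertex 1.861 1.619 2.538
vertex -0.617 1.441 2.82
endloop
endfacet
facet normal 0.774 0.351 -0.527
outer loop
vertex 1.032 2.187 1.698
vertex 1.861 1.619 2.538
vertex 1.028 1.208 1.04
endloop
endfacet
facet normal -0.004 -0.830 -0.558
outer loop
vertex 1.857 0.639 1.88
vertex 0.208 -0.107 3.002
vertex 1.028 1.208 1.04
endloop
endfacet
facet normal 0.774 0.351 -0.527
outer loop
vertex 1.028 1.208 1.04
vertex 1.861 1.619 2.538
vertex 1.857 0.639 1.88
endloop
endfacet
facet normal 0.633 -0.434 0.642
outer loop
vertex 1.857 0.639 1.88
vertex 0.212 0.872 3.66
vertex 0.208 -0.107 3.002
endloop
endfacet
facet normal 0.633 -0.433 0.642
outer loop
vertex 1.861 1.619 2.538
vertex 0.212 0.872 3.66
vertex 1.857 0.639 1.88
endloop
endfacet

endsolid


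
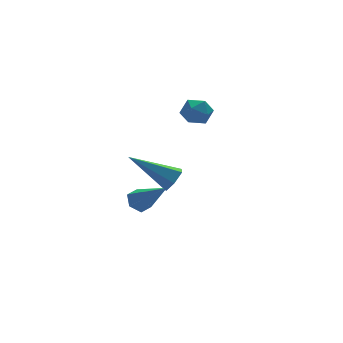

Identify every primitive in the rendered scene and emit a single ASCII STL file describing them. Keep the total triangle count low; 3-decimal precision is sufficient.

solid 
facet normal -0.317 0.675 -0.666
outer loop
vertex -2.097 0.561 0.145
vertex -2.592 0.301 0.117
vertex -2.511 0.709 0.492
endloop
endfacet
facet normal 0.655 0.494 0.571
outer loop
vertex -2.097 0.561 0.145
vertex -2.511 0.709 0.492
vertex -2.008 -0.941 1.343
endloop
endfacet
facet normal -0.317 0.675 -0.666
outer loop
vertex -2.511 0.709 0.492
vertex -2.592 0.301 0.117
vertex -3.006 0.449 0.464
endloop
endfacet
facet normal -0.251 0.382 0.889
outer loop
vertex -2.511 0.709 0.492
vertex -3.006 0.449 0.464
vertex -2.008 -0.941 1.343
endloop
endfacet
facet normal -0.317 0.675 -0.666
outer loop
vertex -3.006 0.449 0.464
vertex -2.592 0.301 0.117
vertex -3.087 0.041 0.089
endloop
endfacet
facet normal -0.825 -0.284 0.488
outer loop
vertex -3.006 0.449 0.464
vertex -3.087 0.041 0.089
vertex -2.008 -0.941 1.343
endloop
endfacet
facet normal -0.317 0.675 -0.666
outer loop
vertex -3.087 0.041 0.089
vertex -2.592 0.301 0.117
vertex -2.673 -0.107 -0.258
endloop
endfacet
facet normal -0.494 -0.838 -0.232
outer loop
vertex -3.087 0.041 0.089
vertex -2.673 -0.107 -0.258
vertex -2.008 -0.941 1.343
endloop
endfacet
facet normal -0.318 0.675 -0.666
outer loop
vertex -2.673 -0.107 -0.258
vertex -2.592 0.301 0.117
vertex -2.178 0.154 -0.23
endloop
endfacet
facet normal 0.414 -0.726 -0.550
outer loop
vertex -2.673 -0.107 -0.258
vertex -2.178 0.154 -0.23
vertex -2.008 -0.941 1.343
endloop
endfacet
facet normal -0.317 0.676 -0.665
outer loop
vertex -2.178 0.154 -0.23
vertex -2.592 0.301 0.117
vertex -2.097 0.561 0.145
endloop
endfacet
facet normal 0.987 -0.060 -0.148
outer loop
vertex -2.178 0.154 -0.23
vertex -2.097 0.561 0.145
vertex -2.008 -0.941 1.343
endloop
endfacet
facet normal -0.202 -0.113 0.973
outer loop
vertex 0.474 2.906 3.606
vertex 0.34 2.222 3.499
vertex 0.993 2.433 3.659
endloop
endfacet
facet normal 0.280 0.405 0.871
outer loop
vertex 0.474 2.906 3.606
vertex 0.993 2.433 3.659
vertex 1.109 3.048 3.336
endloop
endfacet
facet normal -0.012 0.896 0.443
outer loop
vertex 0.474 2.906 3.606
vertex 1.109 3.048 3.336
vertex 0.527 3.218 2.976
endloop
endfacet
facet normal -0.675 0.683 0.281
outer loop
vertex 0.474 2.906 3.606
vertex 0.527 3.218 2.976
vertex 0.052 2.707 3.077
endloop
endfacet
facet normal -0.791 0.060 0.609
outer loop
vertex 0.474 2.906 3.606
vertex 0.052 2.707 3.077
vertex 0.34 2.222 3.499
endloop
endfacet
facet normal 0.838 0.121 0.532
outer loop
vertex 1.109 3.048 3.336
vertex 0.993 2.433 3.659
vertex 1.368 2.453 3.063
endloop
endfacet
facet normal 0.060 -0.715 0.697
outer loop
vertex 0.993 2.433 3.659
vertex 0.34 2.222 3.499
vertex 0.893 1.942 3.164
endloop
endfacet
facet normal -0.893 -0.438 0.107
outer loop
vertex 0.34 2.222 3.499
vertex 0.052 2.707 3.077
vertex 0.311 2.112 2.804
endloop
endfacet
facet normal -0.704 0.570 -0.424
outer loop
vertex 0.052 2.707 3.077
vertex 0.527 3.218 2.976
vertex 0.427 2.727 2.481
endloop
endfacet
facet normal 0.367 0.916 -0.160
outer loop
vertex 0.527 3.218 2.976
vertex 1.109 3.048 3.336
vertex 1.08 2.938 2.641
endloop
endfacet
facet normal 0.675 -0.683 -0.281
outer loop
vertex 0.946 2.254 2.534
vertex 1.368 2.453 3.063
vertex 0.893 1.942 3.164
endloop
endfacet
facet normal 0.012 -0.896 -0.443
outer loop
vertex 0.946 2.254 2.534
vertex 0.893 1.942 3.164
vertex 0.311 2.112 2.804
endloop
endfacet
facet normal -0.280 -0.405 -0.871
outer loop
vertex 0.946 2.254 2.534
vertex 0.311 2.112 2.804
vertex 0.427 2.727 2.481
endloop
endfacet
facet normal 0.202 0.113 -0.973
outer loop
vertex 0.946 2.254 2.534
vertex 0.427 2.727 2.481
vertex 1.08 2.938 2.641
endloop
endfacet
facet normal 0.791 -0.060 -0.609
outer loop
vertex 0.946 2.254 2.534
vertex 1.08 2.938 2.641
vertex 1.368 2.453 3.063
endloop
endfacet
facet normal 0.704 -0.570 0.424
outer loop
vertex 0.893 1.942 3.164
vertex 1.368 2.453 3.063
vertex 0.993 2.433 3.659
endloop
endfacet
facet normal -0.367 -0.916 0.160
outer loop
vertex 0.311 2.112 2.804
vertex 0.893 1.942 3.164
vertex 0.34 2.222 3.499
endloop
endfacet
facet normal -0.838 -0.121 -0.532
outer loop
vertex 0.427 2.727 2.481
vertex 0.311 2.112 2.804
vertex 0.052 2.707 3.077
endloop
endfacet
facet normal -0.060 0.715 -0.697
outer loop
vertex 1.08 2.938 2.641
vertex 0.427 2.727 2.481
vertex 0.527 3.218 2.976
endloop
endfacet
facet normal 0.893 0.438 -0.107
outer loop
vertex 1.368 2.453 3.063
vertex 1.08 2.938 2.641
vertex 1.109 3.048 3.336
endloop
endfacet
facet normal 0.720 -0.442 -0.535
outer loop
vertex -2.165 -2.708 3.125
vertex -2.359 -2.444 2.646
vertex -1.957 -2.187 2.975
endloop
endfacet
facet normal 0.393 0.106 0.913
outer loop
vertex -2.165 -2.708 3.125
vertex -1.957 -2.187 2.975
vertex -3.741 -1.596 3.674
endloop
endfacet
facet normal 0.720 -0.442 -0.535
outer loop
vertex -1.957 -2.187 2.975
vertex -2.359 -2.444 2.646
vertex -2.151 -1.924 2.496
endloop
endfacet
facet normal 0.406 0.860 0.308
outer loop
vertex -1.957 -2.187 2.975
vertex -2.151 -1.924 2.496
vertex -3.741 -1.596 3.674
endloop
endfacet
facet normal 0.719 -0.442 -0.536
outer loop
vertex -2.151 -1.924 2.496
vertex -2.359 -2.444 2.646
vertex -2.554 -2.181 2.167
endloop
endfacet
facet normal -0.169 0.867 -0.470
outer loop
vertex -2.151 -1.924 2.496
vertex -2.554 -2.181 2.167
vertex -3.741 -1.596 3.674
endloop
endfacet
facet normal 0.719 -0.442 -0.536
outer loop
vertex -2.554 -2.181 2.167
vertex -2.359 -2.444 2.646
vertex -2.762 -2.701 2.317
endloop
endfacet
facet normal -0.757 0.118 -0.642
outer loop
vertex -2.554 -2.181 2.167
vertex -2.762 -2.701 2.317
vertex -3.741 -1.596 3.674
endloop
endfacet
facet normal 0.719 -0.442 -0.536
outer loop
vertex -2.762 -2.701 2.317
vertex -2.359 -2.444 2.646
vertex -2.567 -2.965 2.796
endloop
endfacet
facet normal -0.770 -0.637 -0.037
outer loop
vertex -2.762 -2.701 2.317
vertex -2.567 -2.965 2.796
vertex -3.741 -1.596 3.674
endloop
endfacet
facet normal 0.720 -0.442 -0.535
outer loop
vertex -2.567 -2.965 2.796
vertex -2.359 -2.444 2.646
vertex -2.165 -2.708 3.125
endloop
endfacet
facet normal -0.195 -0.643 0.741
outer loop
vertex -2.567 -2.965 2.796
vertex -2.165 -2.708 3.125
vertex -3.741 -1.596 3.674
endloop
endfacet

endsolid


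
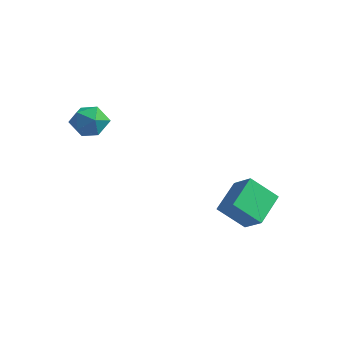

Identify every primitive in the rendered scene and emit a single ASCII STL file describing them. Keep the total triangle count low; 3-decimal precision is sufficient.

solid 
facet normal -0.280 -0.099 0.955
outer loop
vertex -4.703 -2.964 2.25
vertex -4.043 -3.776 2.359
vertex -3.711 -2.798 2.558
endloop
endfacet
facet normal -0.328 0.581 0.745
outer loop
vertex -4.703 -2.964 2.25
vertex -3.711 -2.798 2.558
vertex -4.159 -2.154 1.858
endloop
endfacet
facet normal -0.772 0.608 0.186
outer loop
vertex -4.703 -2.964 2.25
vertex -4.159 -2.154 1.858
vertex -4.768 -2.733 1.226
endloop
endfacet
facet normal -0.997 -0.056 0.051
outer loop
vertex -4.703 -2.964 2.25
vertex -4.768 -2.733 1.226
vertex -4.696 -3.736 1.536
endloop
endfacet
facet normal -0.693 -0.493 0.526
outer loop
vertex -4.703 -2.964 2.25
vertex -4.696 -3.736 1.536
vertex -4.043 -3.776 2.359
endloop
endfacet
facet normal 0.317 0.790 0.524
outer loop
vertex -4.159 -2.154 1.858
vertex -3.711 -2.798 2.558
vertex -3.164 -2.464 1.724
endloop
endfacet
facet normal 0.396 -0.310 0.864
outer loop
vertex -3.711 -2.798 2.558
vertex -4.043 -3.776 2.359
vertex -3.092 -3.467 2.034
endloop
endfacet
facet normal -0.272 -0.947 0.170
outer loop
vertex -4.043 -3.776 2.359
vertex -4.696 -3.736 1.536
vertex -3.701 -4.046 1.402
endloop
endfacet
facet normal -0.765 -0.240 -0.598
outer loop
vertex -4.696 -3.736 1.536
vertex -4.768 -2.733 1.226
vertex -4.149 -3.402 0.702
endloop
endfacet
facet normal -0.400 0.834 -0.379
outer loop
vertex -4.768 -2.733 1.226
vertex -4.159 -2.154 1.858
vertex -3.817 -2.424 0.901
endloop
endfacet
facet normal 0.997 0.056 -0.051
outer loop
vertex -3.157 -3.236 1.01
vertex -3.164 -2.464 1.724
vertex -3.092 -3.467 2.034
endloop
endfacet
facet normal 0.772 -0.608 -0.186
outer loop
vertex -3.157 -3.236 1.01
vertex -3.092 -3.467 2.034
vertex -3.701 -4.046 1.402
endloop
endfacet
facet normal 0.328 -0.581 -0.745
outer loop
vertex -3.157 -3.236 1.01
vertex -3.701 -4.046 1.402
vertex -4.149 -3.402 0.702
endloop
endfacet
facet normal 0.280 0.099 -0.955
outer loop
vertex -3.157 -3.236 1.01
vertex -4.149 -3.402 0.702
vertex -3.817 -2.424 0.901
endloop
endfacet
facet normal 0.693 0.493 -0.526
outer loop
vertex -3.157 -3.236 1.01
vertex -3.817 -2.424 0.901
vertex -3.164 -2.464 1.724
endloop
endfacet
facet normal 0.765 0.240 0.598
outer loop
vertex -3.092 -3.467 2.034
vertex -3.164 -2.464 1.724
vertex -3.711 -2.798 2.558
endloop
endfacet
facet normal 0.400 -0.834 0.379
outer loop
vertex -3.701 -4.046 1.402
vertex -3.092 -3.467 2.034
vertex -4.043 -3.776 2.359
endloop
endfacet
facet normal -0.317 -0.790 -0.524
outer loop
vertex -4.149 -3.402 0.702
vertex -3.701 -4.046 1.402
vertex -4.696 -3.736 1.536
endloop
endfacet
facet normal -0.396 0.310 -0.864
outer loop
vertex -3.817 -2.424 0.901
vertex -4.149 -3.402 0.702
vertex -4.768 -2.733 1.226
endloop
endfacet
facet normal 0.272 0.947 -0.170
outer loop
vertex -3.164 -2.464 1.724
vertex -3.817 -2.424 0.901
vertex -4.159 -2.154 1.858
endloop
endfacet
facet normal -0.848 0.064 -0.526
outer loop
vertex -0.259 2.797 -3.016
vertex 0.6 3.846 -4.274
vertex 0.261 1.122 -4.057
endloop
endfacet
facet normal -0.464 -0.567 0.680
outer loop
vertex 1.44 1.034 -3.326
vertex -0.259 2.797 -3.016
vertex 0.261 1.122 -4.057
endloop
endfacet
facet normal -0.848 0.064 -0.526
outer loop
vertex 0.261 1.122 -4.057
vertex 0.6 3.846 -4.274
vertex 1.12 2.171 -5.315
endloop
endfacet
facet normal 0.255 -0.821 -0.510
outer loop
vertex 1.12 2.171 -5.315
vertex 1.44 1.034 -3.326
vertex 0.261 1.122 -4.057
endloop
endfacet
facet normal -0.255 0.821 0.510
outer loop
vertex -0.259 2.797 -3.016
vertex 1.779 3.758 -3.543
vertex 0.6 3.846 -4.274
endloop
endfacet
facet normal -0.464 -0.567 0.680
outer loop
vertex 0.92 2.709 -2.285
vertex -0.259 2.797 -3.016
vertex 1.44 1.034 -3.326
endloop
endfacet
facet normal -0.255 0.821 0.510
outer loop
vertex 0.92 2.709 -2.285
vertex 1.779 3.758 -3.543
vertex -0.259 2.797 -3.016
endloop
endfacet
facet normal 0.464 0.567 -0.680
outer loop
vertex 0.6 3.846 -4.274
vertex 1.779 3.758 -3.543
vertex 1.12 2.171 -5.315
endloop
endfacet
facet normal 0.255 -0.821 -0.510
outer loop
vertex 2.299 2.083 -4.584
vertex 1.44 1.034 -3.326
vertex 1.12 2.171 -5.315
endloop
endfacet
facet normal 0.464 0.567 -0.680
outer loop
vertex 1.12 2.171 -5.315
vertex 1.779 3.758 -3.543
vertex 2.299 2.083 -4.584
endloop
endfacet
facet normal 0.848 -0.064 0.526
outer loop
vertex 2.299 2.083 -4.584
vertex 0.92 2.709 -2.285
vertex 1.44 1.034 -3.326
endloop
endfacet
facet normal 0.848 -0.064 0.526
outer loop
vertex 1.779 3.758 -3.543
vertex 0.92 2.709 -2.285
vertex 2.299 2.083 -4.584
endloop
endfacet

endsolid


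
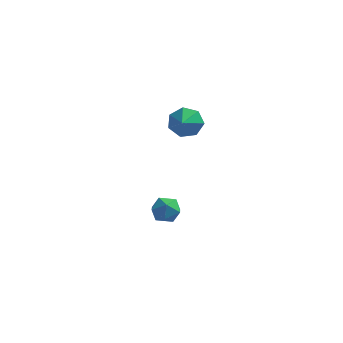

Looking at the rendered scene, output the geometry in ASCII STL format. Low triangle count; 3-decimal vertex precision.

solid 
facet normal 0.088 0.058 0.994
outer loop
vertex -0.416 -0.538 -2.235
vertex -1.209 -0.769 -2.151
vertex -0.609 -1.343 -2.171
endloop
endfacet
facet normal 0.711 -0.115 0.694
outer loop
vertex -0.416 -0.538 -2.235
vertex -0.609 -1.343 -2.171
vertex -0.035 -1.097 -2.718
endloop
endfacet
facet normal 0.885 0.402 0.233
outer loop
vertex -0.416 -0.538 -2.235
vertex -0.035 -1.097 -2.718
vertex -0.281 -0.37 -3.037
endloop
endfacet
facet normal 0.371 0.894 0.250
outer loop
vertex -0.416 -0.538 -2.235
vertex -0.281 -0.37 -3.037
vertex -1.006 -0.167 -2.687
endloop
endfacet
facet normal -0.123 0.683 0.720
outer loop
vertex -0.416 -0.538 -2.235
vertex -1.006 -0.167 -2.687
vertex -1.209 -0.769 -2.151
endloop
endfacet
facet normal 0.616 -0.718 0.323
outer loop
vertex -0.035 -1.097 -2.718
vertex -0.609 -1.343 -2.171
vertex -0.594 -1.673 -2.933
endloop
endfacet
facet normal -0.392 -0.437 0.810
outer loop
vertex -0.609 -1.343 -2.171
vertex -1.209 -0.769 -2.151
vertex -1.319 -1.47 -2.583
endloop
endfacet
facet normal -0.732 0.574 0.367
outer loop
vertex -1.209 -0.769 -2.151
vertex -1.006 -0.167 -2.687
vertex -1.565 -0.743 -2.902
endloop
endfacet
facet normal 0.066 0.916 -0.395
outer loop
vertex -1.006 -0.167 -2.687
vertex -0.281 -0.37 -3.037
vertex -0.991 -0.497 -3.449
endloop
endfacet
facet normal 0.899 0.119 -0.422
outer loop
vertex -0.281 -0.37 -3.037
vertex -0.035 -1.097 -2.718
vertex -0.391 -1.071 -3.469
endloop
endfacet
facet normal -0.371 -0.894 -0.250
outer loop
vertex -1.184 -1.302 -3.385
vertex -0.594 -1.673 -2.933
vertex -1.319 -1.47 -2.583
endloop
endfacet
facet normal -0.885 -0.402 -0.233
outer loop
vertex -1.184 -1.302 -3.385
vertex -1.319 -1.47 -2.583
vertex -1.565 -0.743 -2.902
endloop
endfacet
facet normal -0.711 0.115 -0.694
outer loop
vertex -1.184 -1.302 -3.385
vertex -1.565 -0.743 -2.902
vertex -0.991 -0.497 -3.449
endloop
endfacet
facet normal -0.088 -0.058 -0.994
outer loop
vertex -1.184 -1.302 -3.385
vertex -0.991 -0.497 -3.449
vertex -0.391 -1.071 -3.469
endloop
endfacet
facet normal 0.123 -0.683 -0.720
outer loop
vertex -1.184 -1.302 -3.385
vertex -0.391 -1.071 -3.469
vertex -0.594 -1.673 -2.933
endloop
endfacet
facet normal -0.066 -0.916 0.395
outer loop
vertex -1.319 -1.47 -2.583
vertex -0.594 -1.673 -2.933
vertex -0.609 -1.343 -2.171
endloop
endfacet
facet normal -0.899 -0.119 0.422
outer loop
vertex -1.565 -0.743 -2.902
vertex -1.319 -1.47 -2.583
vertex -1.209 -0.769 -2.151
endloop
endfacet
facet normal -0.616 0.718 -0.323
outer loop
vertex -0.991 -0.497 -3.449
vertex -1.565 -0.743 -2.902
vertex -1.006 -0.167 -2.687
endloop
endfacet
facet normal 0.392 0.437 -0.810
outer loop
vertex -0.391 -1.071 -3.469
vertex -0.991 -0.497 -3.449
vertex -0.281 -0.37 -3.037
endloop
endfacet
facet normal 0.732 -0.574 -0.367
outer loop
vertex -0.594 -1.673 -2.933
vertex -0.391 -1.071 -3.469
vertex -0.035 -1.097 -2.718
endloop
endfacet
facet normal -0.125 0.881 -0.456
outer loop
vertex 0.765 -0.856 4.198
vertex 0.285 -1.242 3.583
vertex 0.023 -0.89 4.335
endloop
endfacet
facet normal 0.186 -0.155 0.970
outer loop
vertex 0.765 -0.856 4.198
vertex 0.023 -0.89 4.335
vertex 0.415 -2.158 4.057
endloop
endfacet
facet normal -0.124 0.881 -0.456
outer loop
vertex 0.023 -0.89 4.335
vertex 0.285 -1.242 3.583
vertex -0.521 -1.189 3.905
endloop
endfacet
facet normal -0.470 -0.325 0.821
outer loop
vertex 0.023 -0.89 4.335
vertex -0.521 -1.189 3.905
vertex 0.415 -2.158 4.057
endloop
endfacet
facet normal -0.124 0.882 -0.455
outer loop
vertex -0.521 -1.189 3.905
vertex 0.285 -1.242 3.583
vertex -0.458 -1.527 3.233
endloop
endfacet
facet normal -0.715 -0.650 0.260
outer loop
vertex -0.521 -1.189 3.905
vertex -0.458 -1.527 3.233
vertex 0.415 -2.158 4.057
endloop
endfacet
facet normal -0.123 0.881 -0.456
outer loop
vertex -0.458 -1.527 3.233
vertex 0.285 -1.242 3.583
vertex 0.165 -1.651 2.825
endloop
endfacet
facet normal -0.366 -0.884 -0.290
outer loop
vertex -0.458 -1.527 3.233
vertex 0.165 -1.651 2.825
vertex 0.415 -2.158 4.057
endloop
endfacet
facet normal -0.125 0.881 -0.456
outer loop
vertex 0.165 -1.651 2.825
vertex 0.285 -1.242 3.583
vertex 0.878 -1.466 2.987
endloop
endfacet
facet normal 0.316 -0.853 -0.415
outer loop
vertex 0.165 -1.651 2.825
vertex 0.878 -1.466 2.987
vertex 0.415 -2.158 4.057
endloop
endfacet
facet normal -0.125 0.881 -0.456
outer loop
vertex 0.878 -1.466 2.987
vertex 0.285 -1.242 3.583
vertex 1.146 -1.112 3.598
endloop
endfacet
facet normal 0.815 -0.579 -0.022
outer loop
vertex 0.878 -1.466 2.987
vertex 1.146 -1.112 3.598
vertex 0.415 -2.158 4.057
endloop
endfacet
facet normal -0.125 0.881 -0.456
outer loop
vertex 1.146 -1.112 3.598
vertex 0.285 -1.242 3.583
vertex 0.765 -0.856 4.198
endloop
endfacet
facet normal 0.757 -0.268 0.595
outer loop
vertex 1.146 -1.112 3.598
vertex 0.765 -0.856 4.198
vertex 0.415 -2.158 4.057
endloop
endfacet

endsolid


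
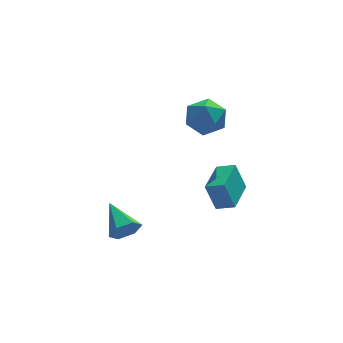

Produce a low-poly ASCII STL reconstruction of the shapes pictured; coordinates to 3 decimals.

solid 
facet normal 0.203 -0.906 -0.372
outer loop
vertex -2.439 -4.019 -4.24
vertex -2.918 -4.351 -3.693
vertex -3.215 -4.127 -4.401
endloop
endfacet
facet normal 0.050 0.701 -0.711
outer loop
vertex -2.439 -4.019 -4.24
vertex -3.215 -4.127 -4.401
vertex -3.282 -2.729 -3.027
endloop
endfacet
facet normal 0.203 -0.906 -0.372
outer loop
vertex -3.215 -4.127 -4.401
vertex -2.918 -4.351 -3.693
vertex -3.694 -4.459 -3.853
endloop
endfacet
facet normal -0.796 0.405 -0.450
outer loop
vertex -3.215 -4.127 -4.401
vertex -3.694 -4.459 -3.853
vertex -3.282 -2.729 -3.027
endloop
endfacet
facet normal 0.203 -0.906 -0.372
outer loop
vertex -3.694 -4.459 -3.853
vertex -2.918 -4.351 -3.693
vertex -3.397 -4.683 -3.145
endloop
endfacet
facet normal -0.918 0.030 0.395
outer loop
vertex -3.694 -4.459 -3.853
vertex -3.397 -4.683 -3.145
vertex -3.282 -2.729 -3.027
endloop
endfacet
facet normal 0.203 -0.906 -0.371
outer loop
vertex -3.397 -4.683 -3.145
vertex -2.918 -4.351 -3.693
vertex -2.621 -4.575 -2.984
endloop
endfacet
facet normal -0.197 -0.048 0.979
outer loop
vertex -3.397 -4.683 -3.145
vertex -2.621 -4.575 -2.984
vertex -3.282 -2.729 -3.027
endloop
endfacet
facet normal 0.203 -0.906 -0.371
outer loop
vertex -2.621 -4.575 -2.984
vertex -2.918 -4.351 -3.693
vertex -2.142 -4.243 -3.532
endloop
endfacet
facet normal 0.649 0.249 0.719
outer loop
vertex -2.621 -4.575 -2.984
vertex -2.142 -4.243 -3.532
vertex -3.282 -2.729 -3.027
endloop
endfacet
facet normal 0.203 -0.906 -0.372
outer loop
vertex -2.142 -4.243 -3.532
vertex -2.918 -4.351 -3.693
vertex -2.439 -4.019 -4.24
endloop
endfacet
facet normal 0.772 0.623 -0.127
outer loop
vertex -2.142 -4.243 -3.532
vertex -2.439 -4.019 -4.24
vertex -3.282 -2.729 -3.027
endloop
endfacet
facet normal 0.423 0.055 0.904
outer loop
vertex 1.394 -2.081 2.722
vertex 0.983 -3.016 2.971
vertex 1.933 -2.962 2.523
endloop
endfacet
facet normal 0.814 0.403 0.418
outer loop
vertex 1.394 -2.081 2.722
vertex 1.933 -2.962 2.523
vertex 1.913 -2.186 1.813
endloop
endfacet
facet normal 0.402 0.907 0.125
outer loop
vertex 1.394 -2.081 2.722
vertex 1.913 -2.186 1.813
vertex 0.951 -1.761 1.823
endloop
endfacet
facet normal -0.242 0.870 0.429
outer loop
vertex 1.394 -2.081 2.722
vertex 0.951 -1.761 1.823
vertex 0.377 -2.274 2.539
endloop
endfacet
facet normal -0.229 0.343 0.911
outer loop
vertex 1.394 -2.081 2.722
vertex 0.377 -2.274 2.539
vertex 0.983 -3.016 2.971
endloop
endfacet
facet normal 0.994 -0.060 -0.094
outer loop
vertex 1.913 -2.186 1.813
vertex 1.933 -2.962 2.523
vertex 1.823 -3.186 1.501
endloop
endfacet
facet normal 0.362 -0.624 0.693
outer loop
vertex 1.933 -2.962 2.523
vertex 0.983 -3.016 2.971
vertex 1.249 -3.699 2.217
endloop
endfacet
facet normal -0.693 -0.157 0.703
outer loop
vertex 0.983 -3.016 2.971
vertex 0.377 -2.274 2.539
vertex 0.287 -3.274 2.227
endloop
endfacet
facet normal -0.715 0.695 -0.075
outer loop
vertex 0.377 -2.274 2.539
vertex 0.951 -1.761 1.823
vertex 0.267 -2.498 1.517
endloop
endfacet
facet normal 0.328 0.755 -0.568
outer loop
vertex 0.951 -1.761 1.823
vertex 1.913 -2.186 1.813
vertex 1.217 -2.444 1.069
endloop
endfacet
facet normal 0.242 -0.870 -0.429
outer loop
vertex 0.806 -3.379 1.318
vertex 1.823 -3.186 1.501
vertex 1.249 -3.699 2.217
endloop
endfacet
facet normal -0.402 -0.907 -0.125
outer loop
vertex 0.806 -3.379 1.318
vertex 1.249 -3.699 2.217
vertex 0.287 -3.274 2.227
endloop
endfacet
facet normal -0.814 -0.403 -0.418
outer loop
vertex 0.806 -3.379 1.318
vertex 0.287 -3.274 2.227
vertex 0.267 -2.498 1.517
endloop
endfacet
facet normal -0.423 -0.055 -0.904
outer loop
vertex 0.806 -3.379 1.318
vertex 0.267 -2.498 1.517
vertex 1.217 -2.444 1.069
endloop
endfacet
facet normal 0.229 -0.343 -0.911
outer loop
vertex 0.806 -3.379 1.318
vertex 1.217 -2.444 1.069
vertex 1.823 -3.186 1.501
endloop
endfacet
facet normal 0.715 -0.695 0.075
outer loop
vertex 1.249 -3.699 2.217
vertex 1.823 -3.186 1.501
vertex 1.933 -2.962 2.523
endloop
endfacet
facet normal -0.328 -0.755 0.568
outer loop
vertex 0.287 -3.274 2.227
vertex 1.249 -3.699 2.217
vertex 0.983 -3.016 2.971
endloop
endfacet
facet normal -0.994 0.060 0.094
outer loop
vertex 0.267 -2.498 1.517
vertex 0.287 -3.274 2.227
vertex 0.377 -2.274 2.539
endloop
endfacet
facet normal -0.362 0.624 -0.693
outer loop
vertex 1.217 -2.444 1.069
vertex 0.267 -2.498 1.517
vertex 0.951 -1.761 1.823
endloop
endfacet
facet normal 0.693 0.157 -0.703
outer loop
vertex 1.823 -3.186 1.501
vertex 1.217 -2.444 1.069
vertex 1.913 -2.186 1.813
endloop
endfacet
facet normal -0.803 0.477 -0.357
outer loop
vertex 0.817 -3.728 -1.921
vertex 1.774 -2.146 -1.961
vertex 1.251 -4.025 -3.294
endloop
endfacet
facet normal -0.518 -0.855 0.021
outer loop
vertex 2.006 -4.474 -2.959
vertex 0.817 -3.728 -1.921
vertex 1.251 -4.025 -3.294
endloop
endfacet
facet normal -0.803 0.477 -0.357
outer loop
vertex 1.251 -4.025 -3.294
vertex 1.774 -2.146 -1.961
vertex 2.208 -2.443 -3.334
endloop
endfacet
facet normal 0.294 -0.202 -0.934
outer loop
vertex 2.208 -2.443 -3.334
vertex 2.006 -4.474 -2.959
vertex 1.251 -4.025 -3.294
endloop
endfacet
facet normal -0.294 0.202 0.934
outer loop
vertex 0.817 -3.728 -1.921
vertex 2.529 -2.595 -1.626
vertex 1.774 -2.146 -1.961
endloop
endfacet
facet normal -0.518 -0.855 0.021
outer loop
vertex 1.572 -4.177 -1.586
vertex 0.817 -3.728 -1.921
vertex 2.006 -4.474 -2.959
endloop
endfacet
facet normal -0.294 0.202 0.934
outer loop
vertex 1.572 -4.177 -1.586
vertex 2.529 -2.595 -1.626
vertex 0.817 -3.728 -1.921
endloop
endfacet
facet normal 0.518 0.855 -0.021
outer loop
vertex 1.774 -2.146 -1.961
vertex 2.529 -2.595 -1.626
vertex 2.208 -2.443 -3.334
endloop
endfacet
facet normal 0.294 -0.202 -0.934
outer loop
vertex 2.963 -2.892 -2.999
vertex 2.006 -4.474 -2.959
vertex 2.208 -2.443 -3.334
endloop
endfacet
facet normal 0.518 0.855 -0.021
outer loop
vertex 2.208 -2.443 -3.334
vertex 2.529 -2.595 -1.626
vertex 2.963 -2.892 -2.999
endloop
endfacet
facet normal 0.803 -0.477 0.357
outer loop
vertex 2.963 -2.892 -2.999
vertex 1.572 -4.177 -1.586
vertex 2.006 -4.474 -2.959
endloop
endfacet
facet normal 0.803 -0.477 0.357
outer loop
vertex 2.529 -2.595 -1.626
vertex 1.572 -4.177 -1.586
vertex 2.963 -2.892 -2.999
endloop
endfacet

endsolid


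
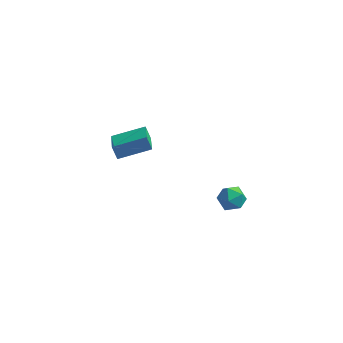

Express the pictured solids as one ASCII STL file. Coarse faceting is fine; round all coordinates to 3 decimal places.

solid 
facet normal -0.354 0.659 0.664
outer loop
vertex 2.966 -2.701 -0.865
vertex 3.351 -3.187 -0.178
vertex 3.83 -2.512 -0.592
endloop
endfacet
facet normal -0.225 0.974 0.038
outer loop
vertex 2.966 -2.701 -0.865
vertex 3.83 -2.512 -0.592
vertex 3.622 -2.525 -1.493
endloop
endfacet
facet normal -0.613 0.642 -0.460
outer loop
vertex 2.966 -2.701 -0.865
vertex 3.622 -2.525 -1.493
vertex 3.015 -3.208 -1.637
endloop
endfacet
facet normal -0.983 0.120 -0.141
outer loop
vertex 2.966 -2.701 -0.865
vertex 3.015 -3.208 -1.637
vertex 2.848 -3.617 -0.824
endloop
endfacet
facet normal -0.823 0.131 0.553
outer loop
vertex 2.966 -2.701 -0.865
vertex 2.848 -3.617 -0.824
vertex 3.351 -3.187 -0.178
endloop
endfacet
facet normal 0.465 0.877 -0.120
outer loop
vertex 3.622 -2.525 -1.493
vertex 3.83 -2.512 -0.592
vertex 4.412 -2.903 -1.196
endloop
endfacet
facet normal 0.256 0.367 0.894
outer loop
vertex 3.83 -2.512 -0.592
vertex 3.351 -3.187 -0.178
vertex 4.245 -3.312 -0.383
endloop
endfacet
facet normal -0.502 -0.487 0.715
outer loop
vertex 3.351 -3.187 -0.178
vertex 2.848 -3.617 -0.824
vertex 3.638 -3.995 -0.527
endloop
endfacet
facet normal -0.762 -0.502 -0.409
outer loop
vertex 2.848 -3.617 -0.824
vertex 3.015 -3.208 -1.637
vertex 3.43 -4.008 -1.428
endloop
endfacet
facet normal -0.164 0.341 -0.925
outer loop
vertex 3.015 -3.208 -1.637
vertex 3.622 -2.525 -1.493
vertex 3.909 -3.333 -1.842
endloop
endfacet
facet normal 0.983 -0.120 0.141
outer loop
vertex 4.294 -3.819 -1.155
vertex 4.412 -2.903 -1.196
vertex 4.245 -3.312 -0.383
endloop
endfacet
facet normal 0.613 -0.642 0.460
outer loop
vertex 4.294 -3.819 -1.155
vertex 4.245 -3.312 -0.383
vertex 3.638 -3.995 -0.527
endloop
endfacet
facet normal 0.225 -0.974 -0.038
outer loop
vertex 4.294 -3.819 -1.155
vertex 3.638 -3.995 -0.527
vertex 3.43 -4.008 -1.428
endloop
endfacet
facet normal 0.354 -0.659 -0.664
outer loop
vertex 4.294 -3.819 -1.155
vertex 3.43 -4.008 -1.428
vertex 3.909 -3.333 -1.842
endloop
endfacet
facet normal 0.823 -0.131 -0.553
outer loop
vertex 4.294 -3.819 -1.155
vertex 3.909 -3.333 -1.842
vertex 4.412 -2.903 -1.196
endloop
endfacet
facet normal 0.762 0.502 0.409
outer loop
vertex 4.245 -3.312 -0.383
vertex 4.412 -2.903 -1.196
vertex 3.83 -2.512 -0.592
endloop
endfacet
facet normal 0.164 -0.341 0.925
outer loop
vertex 3.638 -3.995 -0.527
vertex 4.245 -3.312 -0.383
vertex 3.351 -3.187 -0.178
endloop
endfacet
facet normal -0.465 -0.877 0.120
outer loop
vertex 3.43 -4.008 -1.428
vertex 3.638 -3.995 -0.527
vertex 2.848 -3.617 -0.824
endloop
endfacet
facet normal -0.256 -0.367 -0.894
outer loop
vertex 3.909 -3.333 -1.842
vertex 3.43 -4.008 -1.428
vertex 3.015 -3.208 -1.637
endloop
endfacet
facet normal 0.502 0.487 -0.715
outer loop
vertex 4.412 -2.903 -1.196
vertex 3.909 -3.333 -1.842
vertex 3.622 -2.525 -1.493
endloop
endfacet
facet normal -0.866 -0.407 -0.290
outer loop
vertex -4.854 1.069 -2.78
vertex -5.392 2.606 -3.333
vertex -4.464 0.881 -3.681
endloop
endfacet
facet normal 0.313 -0.893 0.322
outer loop
vertex -2.568 1.774 -3.047
vertex -4.854 1.069 -2.78
vertex -4.464 0.881 -3.681
endloop
endfacet
facet normal -0.866 -0.408 -0.290
outer loop
vertex -4.464 0.881 -3.681
vertex -5.392 2.606 -3.333
vertex -5.002 2.418 -4.235
endloop
endfacet
facet normal 0.390 -0.188 -0.901
outer loop
vertex -5.002 2.418 -4.235
vertex -2.568 1.774 -3.047
vertex -4.464 0.881 -3.681
endloop
endfacet
facet normal -0.390 0.188 0.901
outer loop
vertex -4.854 1.069 -2.78
vertex -3.496 3.499 -2.699
vertex -5.392 2.606 -3.333
endloop
endfacet
facet normal 0.313 -0.894 0.322
outer loop
vertex -2.958 1.962 -2.145
vertex -4.854 1.069 -2.78
vertex -2.568 1.774 -3.047
endloop
endfacet
facet normal -0.390 0.188 0.901
outer loop
vertex -2.958 1.962 -2.145
vertex -3.496 3.499 -2.699
vertex -4.854 1.069 -2.78
endloop
endfacet
facet normal -0.313 0.894 -0.322
outer loop
vertex -5.392 2.606 -3.333
vertex -3.496 3.499 -2.699
vertex -5.002 2.418 -4.235
endloop
endfacet
facet normal 0.390 -0.188 -0.901
outer loop
vertex -3.106 3.311 -3.6
vertex -2.568 1.774 -3.047
vertex -5.002 2.418 -4.235
endloop
endfacet
facet normal -0.313 0.894 -0.322
outer loop
vertex -5.002 2.418 -4.235
vertex -3.496 3.499 -2.699
vertex -3.106 3.311 -3.6
endloop
endfacet
facet normal 0.866 0.407 0.290
outer loop
vertex -3.106 3.311 -3.6
vertex -2.958 1.962 -2.145
vertex -2.568 1.774 -3.047
endloop
endfacet
facet normal 0.866 0.408 0.290
outer loop
vertex -3.496 3.499 -2.699
vertex -2.958 1.962 -2.145
vertex -3.106 3.311 -3.6
endloop
endfacet

endsolid


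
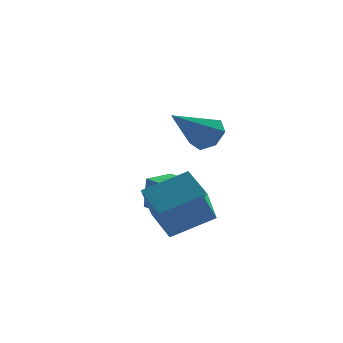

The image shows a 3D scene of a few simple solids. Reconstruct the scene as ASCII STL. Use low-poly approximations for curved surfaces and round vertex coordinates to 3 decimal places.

solid 
facet normal -0.918 -0.069 -0.391
outer loop
vertex 1.606 0.437 1.313
vertex 2.117 1.338 -0.047
vertex 1.922 -0.588 0.753
endloop
endfacet
facet normal -0.299 -0.527 0.796
outer loop
vertex 3.363 -0.478 1.367
vertex 1.606 0.437 1.313
vertex 1.922 -0.588 0.753
endloop
endfacet
facet normal -0.917 -0.070 -0.392
outer loop
vertex 1.922 -0.588 0.753
vertex 2.117 1.338 -0.047
vertex 2.434 0.313 -0.607
endloop
endfacet
facet normal 0.262 -0.847 -0.463
outer loop
vertex 2.434 0.313 -0.607
vertex 3.363 -0.478 1.367
vertex 1.922 -0.588 0.753
endloop
endfacet
facet normal -0.262 0.847 0.463
outer loop
vertex 1.606 0.437 1.313
vertex 3.558 1.448 0.567
vertex 2.117 1.338 -0.047
endloop
endfacet
facet normal -0.299 -0.527 0.796
outer loop
vertex 3.046 0.547 1.927
vertex 1.606 0.437 1.313
vertex 3.363 -0.478 1.367
endloop
endfacet
facet normal -0.262 0.847 0.463
outer loop
vertex 3.046 0.547 1.927
vertex 3.558 1.448 0.567
vertex 1.606 0.437 1.313
endloop
endfacet
facet normal 0.299 0.527 -0.796
outer loop
vertex 2.117 1.338 -0.047
vertex 3.558 1.448 0.567
vertex 2.434 0.313 -0.607
endloop
endfacet
facet normal 0.262 -0.847 -0.463
outer loop
vertex 3.874 0.423 0.007
vertex 3.363 -0.478 1.367
vertex 2.434 0.313 -0.607
endloop
endfacet
facet normal 0.299 0.527 -0.796
outer loop
vertex 2.434 0.313 -0.607
vertex 3.558 1.448 0.567
vertex 3.874 0.423 0.007
endloop
endfacet
facet normal 0.918 0.070 0.391
outer loop
vertex 3.874 0.423 0.007
vertex 3.046 0.547 1.927
vertex 3.363 -0.478 1.367
endloop
endfacet
facet normal 0.918 0.069 0.391
outer loop
vertex 3.558 1.448 0.567
vertex 3.046 0.547 1.927
vertex 3.874 0.423 0.007
endloop
endfacet
facet normal 0.706 0.378 -0.599
outer loop
vertex 4.078 0.269 3.518
vertex 3.654 0.73 3.309
vertex 4.072 0.757 3.819
endloop
endfacet
facet normal 0.442 -0.467 0.766
outer loop
vertex 4.078 0.269 3.518
vertex 4.072 0.757 3.819
vertex 2.426 0.07 4.351
endloop
endfacet
facet normal 0.706 0.379 -0.599
outer loop
vertex 4.072 0.757 3.819
vertex 3.654 0.73 3.309
vertex 3.751 1.224 3.736
endloop
endfacet
facet normal 0.182 0.292 0.939
outer loop
vertex 4.072 0.757 3.819
vertex 3.751 1.224 3.736
vertex 2.426 0.07 4.351
endloop
endfacet
facet normal 0.705 0.379 -0.599
outer loop
vertex 3.751 1.224 3.736
vertex 3.654 0.73 3.309
vertex 3.357 1.319 3.332
endloop
endfacet
facet normal -0.387 0.739 0.552
outer loop
vertex 3.751 1.224 3.736
vertex 3.357 1.319 3.332
vertex 2.426 0.07 4.351
endloop
endfacet
facet normal 0.705 0.379 -0.599
outer loop
vertex 3.357 1.319 3.332
vertex 3.654 0.73 3.309
vertex 3.186 0.97 2.91
endloop
endfacet
facet normal -0.837 0.538 -0.106
outer loop
vertex 3.357 1.319 3.332
vertex 3.186 0.97 2.91
vertex 2.426 0.07 4.351
endloop
endfacet
facet normal 0.705 0.380 -0.599
outer loop
vertex 3.186 0.97 2.91
vertex 3.654 0.73 3.309
vertex 3.368 0.441 2.789
endloop
endfacet
facet normal -0.828 -0.162 -0.538
outer loop
vertex 3.186 0.97 2.91
vertex 3.368 0.441 2.789
vertex 2.426 0.07 4.351
endloop
endfacet
facet normal 0.706 0.378 -0.599
outer loop
vertex 3.368 0.441 2.789
vertex 3.654 0.73 3.309
vertex 3.765 0.129 3.06
endloop
endfacet
facet normal -0.367 -0.831 -0.419
outer loop
vertex 3.368 0.441 2.789
vertex 3.765 0.129 3.06
vertex 2.426 0.07 4.351
endloop
endfacet
facet normal 0.706 0.378 -0.598
outer loop
vertex 3.765 0.129 3.06
vertex 3.654 0.73 3.309
vertex 4.078 0.269 3.518
endloop
endfacet
facet normal 0.197 -0.967 0.161
outer loop
vertex 3.765 0.129 3.06
vertex 4.078 0.269 3.518
vertex 2.426 0.07 4.351
endloop
endfacet
facet normal -0.516 0.855 0.049
outer loop
vertex 2.213 2.534 0.979
vertex 3.093 3.068 0.931
vertex 2.138 2.555 -0.189
endloop
endfacet
facet normal -0.854 -0.519 0.046
outer loop
vertex 2.587 1.812 -0.231
vertex 2.213 2.534 0.979
vertex 2.138 2.555 -0.189
endloop
endfacet
facet normal -0.517 0.854 0.050
outer loop
vertex 2.138 2.555 -0.189
vertex 3.093 3.068 0.931
vertex 3.017 3.09 -0.236
endloop
endfacet
facet normal -0.064 0.018 -0.998
outer loop
vertex 3.017 3.09 -0.236
vertex 2.587 1.812 -0.231
vertex 2.138 2.555 -0.189
endloop
endfacet
facet normal 0.065 -0.017 0.998
outer loop
vertex 2.213 2.534 0.979
vertex 3.542 2.325 0.889
vertex 3.093 3.068 0.931
endloop
endfacet
facet normal -0.854 -0.519 0.046
outer loop
vertex 2.663 1.79 0.936
vertex 2.213 2.534 0.979
vertex 2.587 1.812 -0.231
endloop
endfacet
facet normal 0.065 -0.019 0.998
outer loop
vertex 2.663 1.79 0.936
vertex 3.542 2.325 0.889
vertex 2.213 2.534 0.979
endloop
endfacet
facet normal 0.854 0.519 -0.046
outer loop
vertex 3.093 3.068 0.931
vertex 3.542 2.325 0.889
vertex 3.017 3.09 -0.236
endloop
endfacet
facet normal -0.065 0.018 -0.998
outer loop
vertex 3.467 2.346 -0.279
vertex 2.587 1.812 -0.231
vertex 3.017 3.09 -0.236
endloop
endfacet
facet normal 0.854 0.519 -0.045
outer loop
vertex 3.017 3.09 -0.236
vertex 3.542 2.325 0.889
vertex 3.467 2.346 -0.279
endloop
endfacet
facet normal 0.516 -0.855 -0.050
outer loop
vertex 3.467 2.346 -0.279
vertex 2.663 1.79 0.936
vertex 2.587 1.812 -0.231
endloop
endfacet
facet normal 0.517 -0.854 -0.049
outer loop
vertex 3.542 2.325 0.889
vertex 2.663 1.79 0.936
vertex 3.467 2.346 -0.279
endloop
endfacet

endsolid
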